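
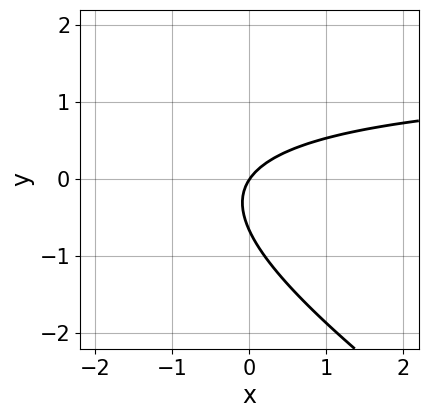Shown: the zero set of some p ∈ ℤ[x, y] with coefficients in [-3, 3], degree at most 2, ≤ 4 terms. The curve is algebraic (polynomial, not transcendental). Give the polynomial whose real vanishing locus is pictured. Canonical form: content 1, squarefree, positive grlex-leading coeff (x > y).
(a) deg p = 2. A generic line meets the curve in up to 2 points.
(b) Checking where it meets the axes: it meets the y-axis at y = 0 (among the integer gridlines); one x-axis crossing is at x = 0.
(c) Assembling these constraints gives the stated polynomial.

2*x*y + 3*y^2 - 3*x + 2*y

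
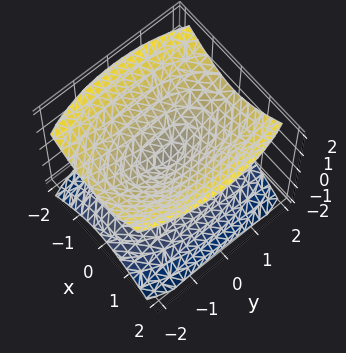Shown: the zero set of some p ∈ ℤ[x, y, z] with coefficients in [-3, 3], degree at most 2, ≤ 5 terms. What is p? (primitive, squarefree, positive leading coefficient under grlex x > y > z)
3*x^2 + y^2 - 3*z^2

There are 2 components. They look like related sheets of one shape, so recover p as a whole.
The degree is 2 — a double cone through the origin; a quadric.
Symmetries: the x ↦ −x reflection is a symmetry, so x appears only in even powers; it's symmetric under y → −y, forcing even powers of y; it's symmetric under z → −z, forcing even powers of z.
From the visible intercepts: it crosses the z-axis at the gridline z = 0; it crosses the y-axis at the gridline y = 0.
Fitting integer coefficients to these (and the overall shape) gives p.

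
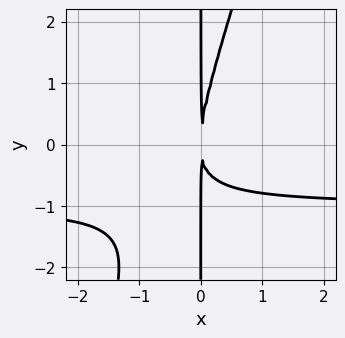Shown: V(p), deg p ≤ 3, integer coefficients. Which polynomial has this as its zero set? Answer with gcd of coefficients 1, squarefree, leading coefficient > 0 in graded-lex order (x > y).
3*x^2*y - x*y^2 + 3*x^2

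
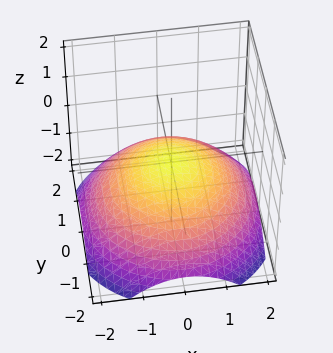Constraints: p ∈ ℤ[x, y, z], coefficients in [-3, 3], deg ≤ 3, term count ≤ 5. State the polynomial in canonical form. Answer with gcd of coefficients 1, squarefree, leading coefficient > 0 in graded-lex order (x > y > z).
(a) The degree is 2 — a paraboloid; a quadric.
(b) By symmetry, the surface is invariant under rotation about z: p = q(x² + y², z).
(c) Against the integer gridlines: one y-axis crossing is at y = 0; one z-axis crossing is at z = 0; a circular section at z = -1 has radius between 1 and 2; it crosses the x-axis at the gridline x = 0.
(d) The integer polynomial consistent with all of this is the stated p.

x^2 + y^2 + 3*z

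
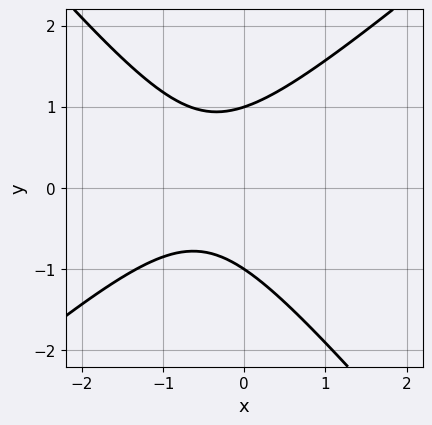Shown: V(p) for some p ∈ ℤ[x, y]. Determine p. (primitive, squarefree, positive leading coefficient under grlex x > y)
3*x^2 - x*y - 3*y^2 + 3*x + 3

Degree: no degree-1 curve has this shape, so deg p = 2.
Observable constraints: the y-axis gridline crossings are at y ∈ {-1, 1}; it misses every integer gridline on the x-axis.
These observations pin down the coefficients.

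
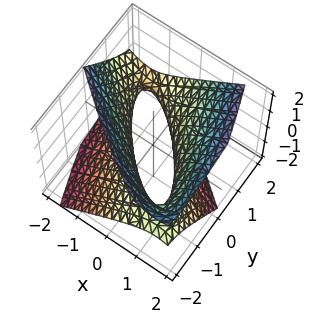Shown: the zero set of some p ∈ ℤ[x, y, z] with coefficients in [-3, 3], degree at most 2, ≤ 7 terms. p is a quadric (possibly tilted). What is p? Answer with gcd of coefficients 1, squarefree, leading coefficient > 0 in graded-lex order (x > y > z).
2*x^2 + 3*x*y + y^2 - 2*y*z - 2*z^2 - 1

(a) Degree: no degree-1 surface has this shape, so deg p = 2.
(b) Observable constraints: among the integer gridlines, it crosses the y-axis at y ∈ {-1, 1}; the surface avoids every integer z-axis point in the box.
(c) Fitting integer coefficients to these (and the overall shape) gives p.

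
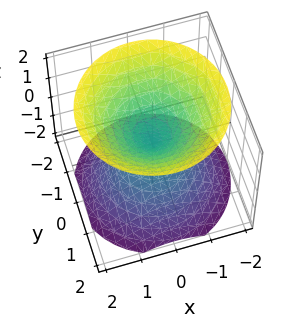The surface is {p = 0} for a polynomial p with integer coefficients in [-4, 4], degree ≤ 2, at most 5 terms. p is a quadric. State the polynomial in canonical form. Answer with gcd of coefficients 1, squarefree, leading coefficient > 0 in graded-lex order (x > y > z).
(a) I count 2 distinct pieces. They look like related sheets of one shape, so recover p as a whole.
(b) The degree is 2 — a double cone through the origin; a quadric.
(c) Symmetry: the surface is invariant under rotation about z: p = q(x² + y², z); it's symmetric under z → −z, forcing even powers of z.
(d) Reading off the gridlines: a circular section at z = -1 has radius exactly 1; it crosses the x-axis at the gridline x = 0; one y-axis crossing is at y = 0; it meets the z-axis at z = 0 (among the integer gridlines).
(e) Putting this together gives p.

x^2 + y^2 - z^2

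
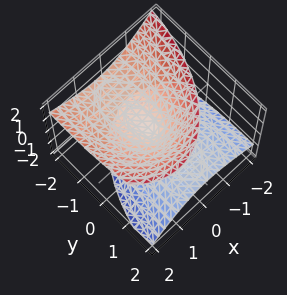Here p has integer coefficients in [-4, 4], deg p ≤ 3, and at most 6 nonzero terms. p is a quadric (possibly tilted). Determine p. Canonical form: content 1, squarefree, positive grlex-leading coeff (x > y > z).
3*x^2 - 2*x*z + y^2 + 3*y*z - 3*z^2

First, the picture has 2 separate pieces. They look like related sheets of one shape, so recover p as a whole.
Then, deg p = 2. No degree-1 surface has this shape.
Next, from the visible intercepts: it meets the x-axis at x = 0 (among the integer gridlines); one y-axis crossing is at y = 0; it crosses the z-axis at the gridline z = 0.
Finally, matching integer coefficients to the picture gives p.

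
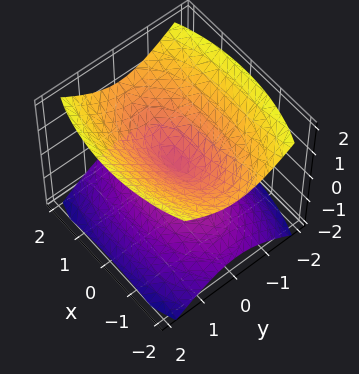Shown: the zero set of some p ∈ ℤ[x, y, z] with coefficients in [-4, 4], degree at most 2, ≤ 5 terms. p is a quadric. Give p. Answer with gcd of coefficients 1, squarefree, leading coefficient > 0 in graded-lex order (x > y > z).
First, the picture has 2 separate pieces. They look like related sheets of one shape, so recover p as a whole.
Next, deg p = 2. A double cone through the origin; a quadric.
Next, symmetries: it's symmetric under z → −z, forcing even powers of z; it's symmetric under x → −x, forcing even powers of x; it's symmetric under y → −y, forcing even powers of y.
Then, reading off the gridlines: it crosses the z-axis at the gridline z = 0; one x-axis crossing is at x = 0; it crosses the y-axis at the gridline y = 0.
Finally, matching integer coefficients to the picture gives p.

x^2 + 3*y^2 - 3*z^2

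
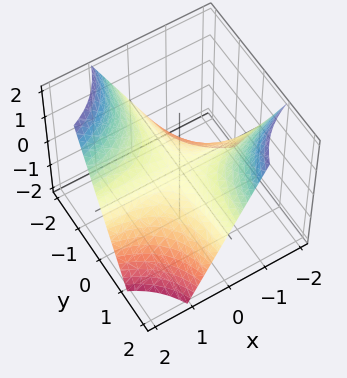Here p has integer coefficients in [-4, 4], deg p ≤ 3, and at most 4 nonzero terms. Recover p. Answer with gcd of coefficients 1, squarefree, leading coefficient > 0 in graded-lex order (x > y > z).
x*y + z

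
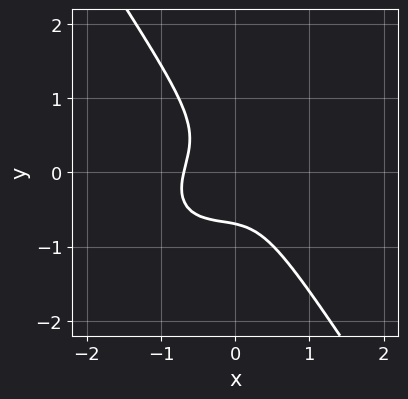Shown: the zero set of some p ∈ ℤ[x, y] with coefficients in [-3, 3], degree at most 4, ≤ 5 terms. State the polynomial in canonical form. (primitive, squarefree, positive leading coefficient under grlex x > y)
(a) The degree is 3 — a generic line meets the curve in up to 3 points.
(b) The integer polynomial consistent with all of this is the stated p.

3*x^3 - 2*x^2*y + 2*x*y^2 + 3*y^3 + 1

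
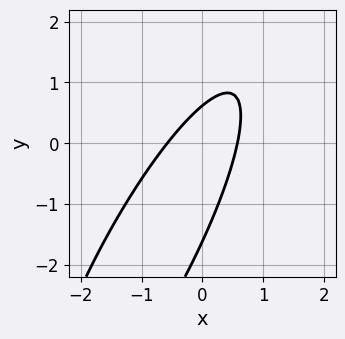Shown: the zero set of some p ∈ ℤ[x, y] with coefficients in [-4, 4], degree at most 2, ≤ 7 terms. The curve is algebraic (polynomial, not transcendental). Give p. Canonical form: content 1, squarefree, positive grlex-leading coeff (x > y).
deg p = 2.
Putting this together gives p.

3*x^2 - 3*x*y + y^2 + y - 1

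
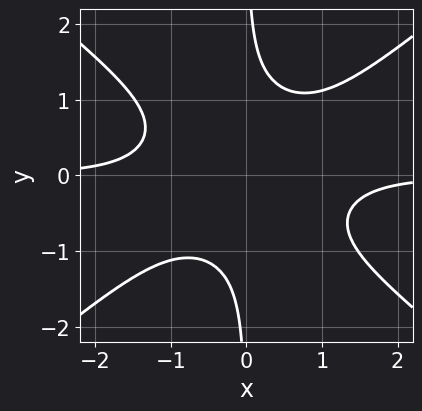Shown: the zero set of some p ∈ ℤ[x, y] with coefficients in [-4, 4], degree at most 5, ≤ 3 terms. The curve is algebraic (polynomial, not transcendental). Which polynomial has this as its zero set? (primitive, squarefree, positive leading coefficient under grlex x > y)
(a) The degree is 4 — the shape is more complex than any degree-3 curve.
(b) Checking where it meets the axes: the curve avoids every integer x-axis point in the box; it misses every integer gridline on the y-axis.
(c) Fitting integer coefficients to these (and the overall shape) gives p.

2*x^3*y - 3*x*y^3 + 2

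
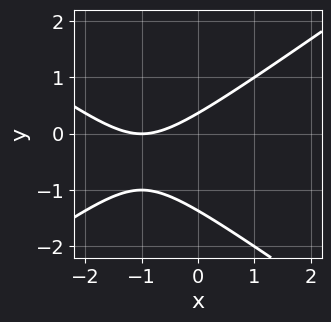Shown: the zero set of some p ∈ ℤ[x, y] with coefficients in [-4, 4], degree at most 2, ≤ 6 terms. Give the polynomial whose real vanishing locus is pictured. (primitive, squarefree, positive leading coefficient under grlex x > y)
x^2 - 2*y^2 + 2*x - 2*y + 1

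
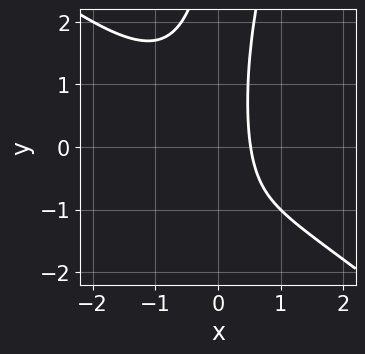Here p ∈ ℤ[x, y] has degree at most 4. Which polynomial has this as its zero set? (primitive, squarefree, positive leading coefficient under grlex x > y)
3*x^3 + 3*x^2*y - x*y^2 + 3*x - 2

deg p = 3. The shape is more complex than any degree-2 curve.
Observable constraints: the curve avoids every integer y-axis point in the box.
These observations pin down the coefficients.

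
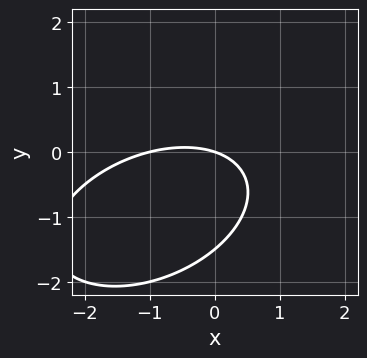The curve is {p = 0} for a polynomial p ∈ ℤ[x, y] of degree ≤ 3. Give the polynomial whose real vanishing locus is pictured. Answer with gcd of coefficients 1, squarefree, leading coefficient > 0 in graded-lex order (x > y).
x^2 - x*y + 2*y^2 + x + 3*y

Degree: a generic line meets the curve in up to 2 points, so deg p = 2.
Against the integer gridlines: it meets the y-axis at y = 0 (among the integer gridlines); the x-axis gridline crossings are at x ∈ {-1, 0}.
Together with the visible shape, these determine p as stated.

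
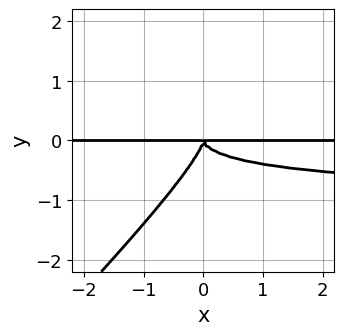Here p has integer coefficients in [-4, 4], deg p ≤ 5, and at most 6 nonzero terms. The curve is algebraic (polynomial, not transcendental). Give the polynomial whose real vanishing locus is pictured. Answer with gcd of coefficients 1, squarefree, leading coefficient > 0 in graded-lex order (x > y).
(a) Degree: no degree-3 curve has this shape, so deg p = 4.
(b) Reading off the gridlines: every point of the x-axis in the box is on the curve.
(c) The integer polynomial consistent with all of this is the stated p.

x^2*y^2 - 3*x*y^3 + 2*y^4 + x^2*y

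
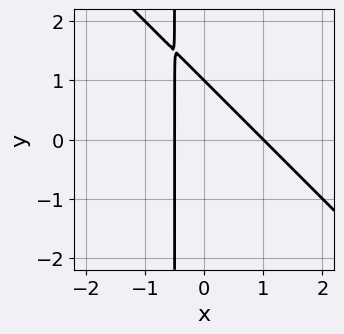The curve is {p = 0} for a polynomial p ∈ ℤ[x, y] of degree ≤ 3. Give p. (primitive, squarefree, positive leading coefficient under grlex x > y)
2*x^2 + 2*x*y - x + y - 1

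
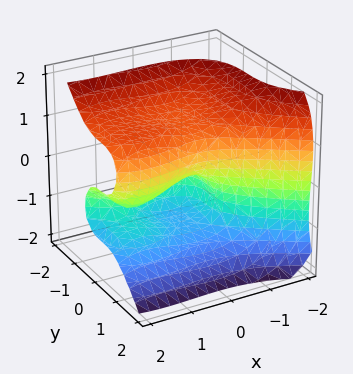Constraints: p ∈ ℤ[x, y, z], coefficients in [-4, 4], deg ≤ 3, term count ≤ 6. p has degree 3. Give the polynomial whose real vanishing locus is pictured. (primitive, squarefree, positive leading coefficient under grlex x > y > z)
(a) Degree: no degree-2 surface has this shape, so deg p = 3.
(b) Against the integer gridlines: it crosses the y-axis at the gridline y = 0; among the integer gridlines, it crosses the x-axis at x ∈ {0, 2}; it meets the z-axis at z = 0 (among the integer gridlines).
(c) Assembling these constraints gives the stated polynomial.

x^3 + 3*y^3 + 2*z^3 - 2*x^2 - 3*z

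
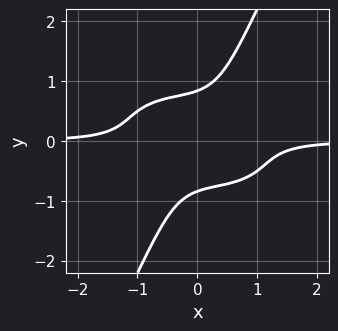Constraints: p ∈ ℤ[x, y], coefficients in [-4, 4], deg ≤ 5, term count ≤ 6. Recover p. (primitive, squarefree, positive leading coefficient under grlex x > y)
Degree: no degree-3 curve has this shape, so deg p = 4.
Against the integer gridlines: it misses every integer gridline on the x-axis.
Putting this together gives p.

2*x^3*y + 2*x^2*y^2 + 3*x*y^3 - 2*y^4 + 1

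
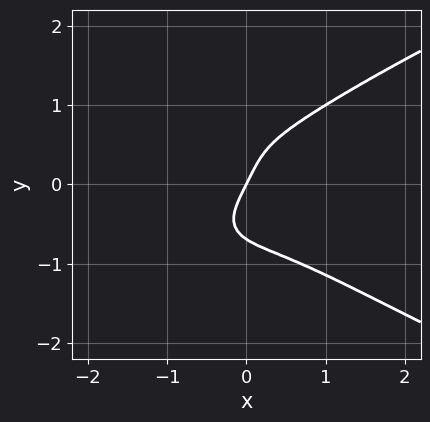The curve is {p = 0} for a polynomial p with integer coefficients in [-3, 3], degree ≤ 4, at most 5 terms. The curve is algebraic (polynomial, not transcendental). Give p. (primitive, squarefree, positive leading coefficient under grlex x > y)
3*y^4 - 2*x^3 - 2*x + y

The degree is 4 — a generic line meets the curve in up to 4 points.
Against the integer gridlines: it crosses the x-axis at the gridline x = 0; it meets the y-axis at y = 0 (among the integer gridlines).
The integer polynomial consistent with all of this is the stated p.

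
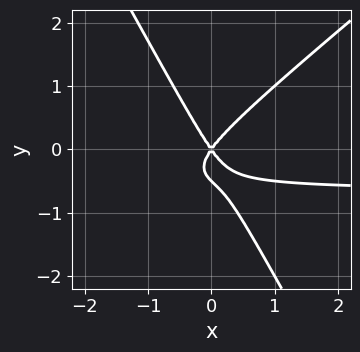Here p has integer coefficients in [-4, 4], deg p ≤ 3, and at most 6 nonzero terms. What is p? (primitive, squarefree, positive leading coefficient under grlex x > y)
3*x^2*y - 2*x*y^2 - 2*y^3 + 2*x^2 - y^2

First, deg p = 3. A generic line meets the curve in up to 3 points.
Then, observable constraints: one x-axis crossing is at x = 0; one y-axis crossing is at y = 0.
Finally, the integer polynomial consistent with all of this is the stated p.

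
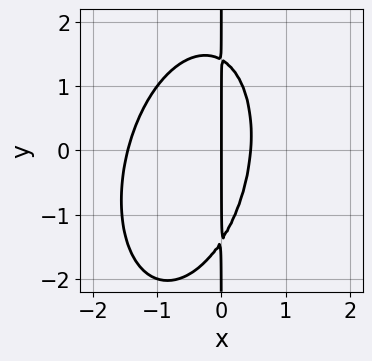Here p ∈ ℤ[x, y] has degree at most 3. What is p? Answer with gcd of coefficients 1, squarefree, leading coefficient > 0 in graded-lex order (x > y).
1. The degree is 3 — the shape is more complex than any degree-2 curve.
2. Checking where it meets the axes: it crosses the x-axis at the gridline x = 0; the visible y-axis segment lies entirely on the curve.
3. Together with the visible shape, these determine p as stated.

3*x^3 - x^2*y + x*y^2 + 3*x^2 - 2*x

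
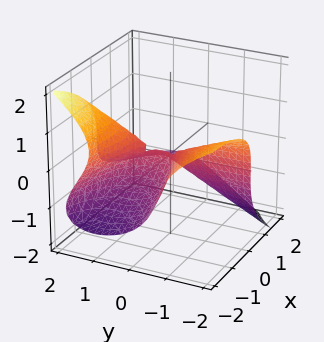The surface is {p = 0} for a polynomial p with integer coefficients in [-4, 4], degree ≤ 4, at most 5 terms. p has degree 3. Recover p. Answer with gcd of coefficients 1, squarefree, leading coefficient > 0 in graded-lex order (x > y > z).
First, the degree is 3 — a generic line meets the surface in up to 3 points.
Next, from the axis intercepts and sections: every point of the y-axis in the box is on the surface; one x-axis crossing is at x = 0; it crosses the z-axis at the gridline z = 0.
Finally, solving for integer coefficients yields p as stated.

2*x*y^2 + 2*x*y*z + 3*z^3 + x^2 - x*y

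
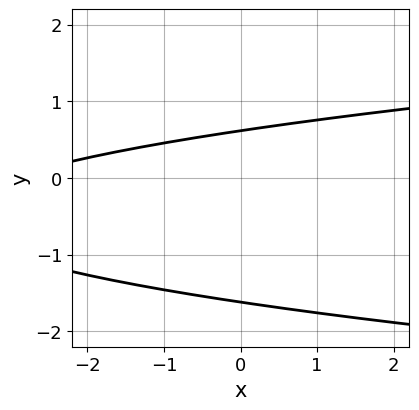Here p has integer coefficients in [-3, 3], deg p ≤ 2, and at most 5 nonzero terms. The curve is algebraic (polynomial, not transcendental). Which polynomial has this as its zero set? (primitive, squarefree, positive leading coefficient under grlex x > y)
3*y^2 - x + 3*y - 3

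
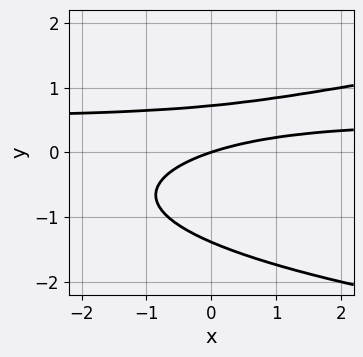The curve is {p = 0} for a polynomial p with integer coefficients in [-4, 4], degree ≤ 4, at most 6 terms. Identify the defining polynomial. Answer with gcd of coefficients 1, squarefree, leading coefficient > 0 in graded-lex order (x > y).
The degree is 3 — no degree-2 curve has this shape.
From the visible intercepts: it crosses the x-axis at the gridline x = 0; it meets the y-axis at y = 0 (among the integer gridlines).
Solving for integer coefficients yields p as stated.

3*y^3 - 2*x*y + 2*y^2 + x - 3*y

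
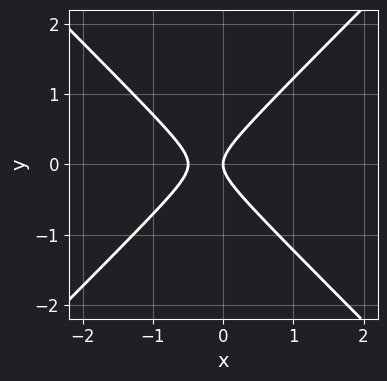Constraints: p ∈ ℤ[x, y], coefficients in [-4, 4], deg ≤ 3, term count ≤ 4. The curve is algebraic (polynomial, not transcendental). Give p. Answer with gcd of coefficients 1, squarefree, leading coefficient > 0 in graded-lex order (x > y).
2*x^2 - 2*y^2 + x

1. Degree: a generic line meets the curve in up to 2 points, so deg p = 2.
2. Symmetries: the y ↦ −y reflection is a symmetry, so y appears only in even powers.
3. Against the integer gridlines: it crosses the x-axis at the gridline x = 0; one y-axis crossing is at y = 0.
4. Putting this together gives p.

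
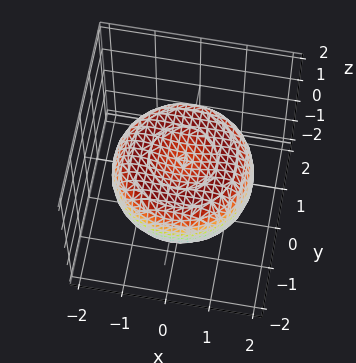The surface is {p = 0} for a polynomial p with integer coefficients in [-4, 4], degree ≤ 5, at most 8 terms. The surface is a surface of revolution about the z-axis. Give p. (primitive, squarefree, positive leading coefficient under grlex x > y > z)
x^4 + 2*x^2*y^2 + y^4 - 2*x^2 - 2*y^2 + 3*z^2 - 1

1. deg p = 4. A generic line meets the surface in up to 4 points.
2. Symmetry: the surface is invariant under rotation about z: p = q(x² + y², z).
3. Against the integer gridlines: a circular section at z = 0 has radius between 1 and 2.
4. The integer polynomial consistent with all of this is the stated p.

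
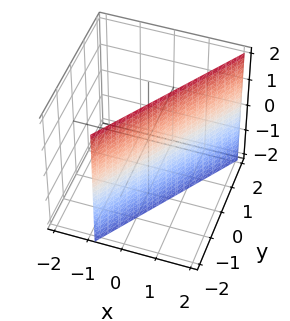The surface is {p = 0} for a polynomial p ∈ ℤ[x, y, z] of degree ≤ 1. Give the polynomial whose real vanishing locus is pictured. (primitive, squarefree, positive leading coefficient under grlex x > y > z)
3*x - 2*y - 2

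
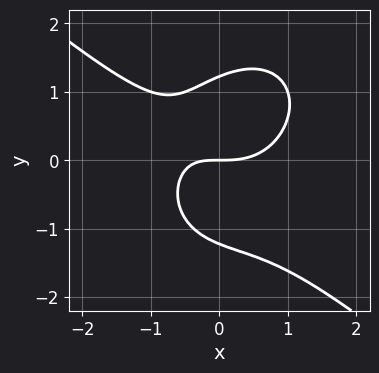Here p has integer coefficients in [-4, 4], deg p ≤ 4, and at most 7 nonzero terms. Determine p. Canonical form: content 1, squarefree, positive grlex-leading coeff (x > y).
The degree is 3 — a generic line meets the curve in up to 3 points.
From the axis intercepts and sections: one x-axis crossing is at x = 0; it crosses the y-axis at the gridline y = 0.
Assembling these constraints gives the stated polynomial.

2*x^3 + x^2*y + 2*y^3 - 2*x*y - 3*y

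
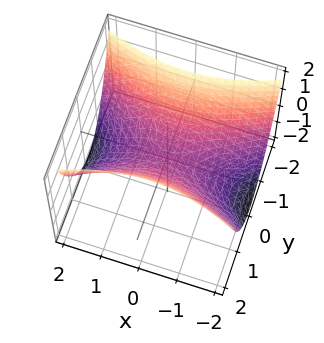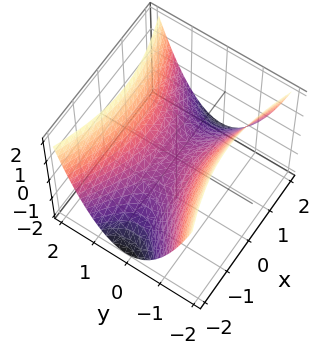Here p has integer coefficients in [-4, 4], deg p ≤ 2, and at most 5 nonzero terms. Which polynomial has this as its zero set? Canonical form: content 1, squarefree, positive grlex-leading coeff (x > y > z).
1. The degree is 2 — a saddle surface; a quadric.
2. Symmetries: it's symmetric under y → −y, forcing even powers of y; it's symmetric under x → −x, forcing even powers of x.
3. Observable constraints: it crosses the y-axis at the gridline y = 0; one x-axis crossing is at x = 0.
4. Assembling these constraints gives the stated polynomial.

x^2 - 3*y^2 + 3*z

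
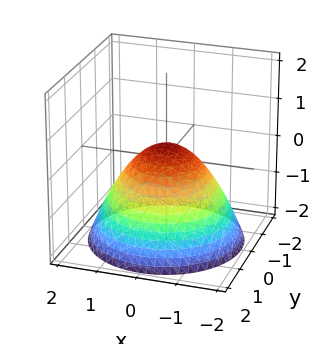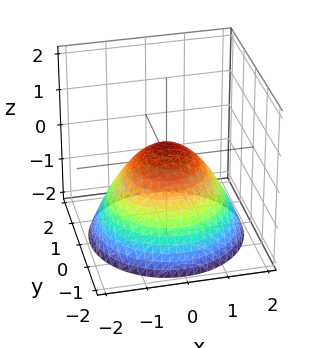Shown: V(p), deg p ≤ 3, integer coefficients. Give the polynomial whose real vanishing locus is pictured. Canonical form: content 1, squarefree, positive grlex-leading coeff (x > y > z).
2*x^2 + 2*y^2 + 3*z - 1

(a) The degree is 2 — a generic line meets the surface in up to 2 points.
(b) Symmetries: the surface is invariant under rotation about z: p = q(x² + y², z).
(c) Reading off the gridlines: a circular section at z = -1 has radius between 1 and 2.
(d) Putting this together gives p.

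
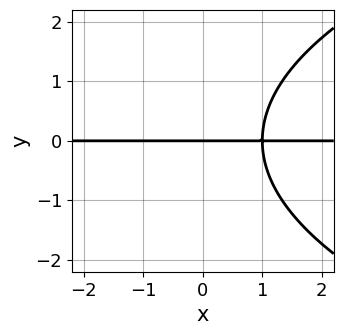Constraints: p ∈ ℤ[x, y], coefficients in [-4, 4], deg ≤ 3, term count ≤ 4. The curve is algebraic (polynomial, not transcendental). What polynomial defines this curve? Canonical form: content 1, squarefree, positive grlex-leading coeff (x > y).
y^3 - 3*x*y + 3*y

(a) Degree: a generic line meets the curve in up to 3 points, so deg p = 3.
(b) Against the integer gridlines: every point of the x-axis in the box is on the curve; it meets the y-axis at y = 0 (among the integer gridlines).
(c) Fitting integer coefficients to these (and the overall shape) gives p.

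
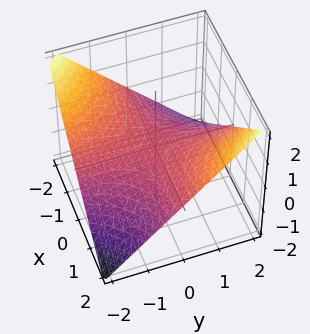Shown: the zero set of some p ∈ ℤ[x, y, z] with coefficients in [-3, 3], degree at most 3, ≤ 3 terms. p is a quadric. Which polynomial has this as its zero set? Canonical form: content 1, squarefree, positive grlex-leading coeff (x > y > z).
Degree: a hyperbolic paraboloid; a quadric, so deg p = 2.
Observable constraints: the visible y-axis segment lies entirely on the surface; it meets the z-axis at z = 0 (among the integer gridlines).
Together with the visible shape, these determine p as stated. Check: (-1, 0, 0) on the x-axis lies on the surface, and p(-1, 0, 0) = 0. ✓

x*y - 2*z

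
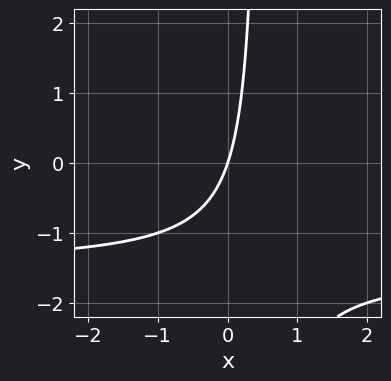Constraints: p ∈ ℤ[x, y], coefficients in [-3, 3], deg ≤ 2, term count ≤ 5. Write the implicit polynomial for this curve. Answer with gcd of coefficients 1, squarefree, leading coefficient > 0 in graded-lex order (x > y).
2*x*y + 3*x - y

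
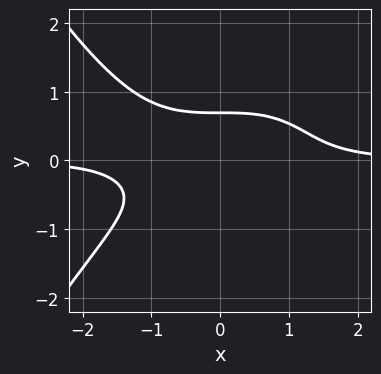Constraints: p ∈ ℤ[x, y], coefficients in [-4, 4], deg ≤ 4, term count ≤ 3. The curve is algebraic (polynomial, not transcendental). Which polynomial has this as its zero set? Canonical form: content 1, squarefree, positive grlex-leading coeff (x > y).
x^3*y + 3*y^3 - 1

deg p = 4.
Reading off the gridlines: no x-intercept at any integer in the box.
Assembling these constraints gives the stated polynomial.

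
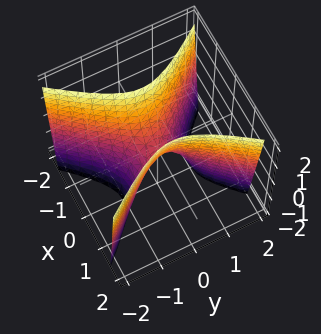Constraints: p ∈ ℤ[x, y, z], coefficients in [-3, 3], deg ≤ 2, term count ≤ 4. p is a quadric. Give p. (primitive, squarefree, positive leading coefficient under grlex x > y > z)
1. deg p = 2.
2. Symmetries: mirror symmetry y ↦ −y ⇒ only even powers of y; it's symmetric under x → −x, forcing even powers of x.
3. Reading off the gridlines: it crosses the z-axis at the gridline z = 0; one y-axis crossing is at y = 0; it meets the x-axis at x = 0 (among the integer gridlines).
4. Solving for integer coefficients yields p as stated.

3*x^2 - 2*y^2 - z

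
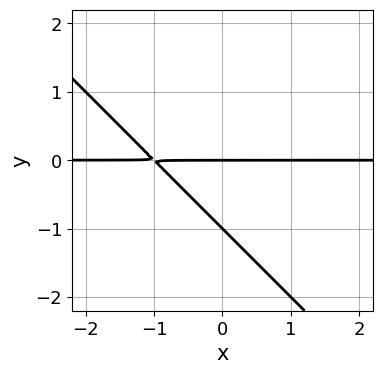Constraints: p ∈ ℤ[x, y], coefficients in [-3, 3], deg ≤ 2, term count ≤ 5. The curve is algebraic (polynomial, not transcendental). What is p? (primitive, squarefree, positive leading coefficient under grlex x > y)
1. Degree: no degree-1 curve has this shape, so deg p = 2.
2. Reading off the gridlines: the visible x-axis segment lies entirely on the curve; among the integer gridlines, it crosses the y-axis at y ∈ {-1, 0}.
3. Matching integer coefficients to the picture gives p.

x*y + y^2 + y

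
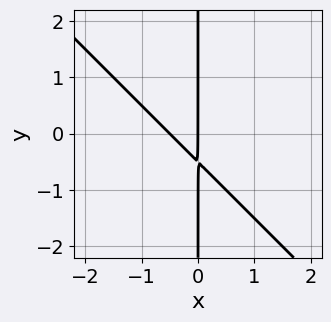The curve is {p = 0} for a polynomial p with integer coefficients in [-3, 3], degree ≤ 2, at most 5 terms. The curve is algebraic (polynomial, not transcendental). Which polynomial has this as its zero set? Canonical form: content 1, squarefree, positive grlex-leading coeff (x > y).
Degree: no degree-1 curve has this shape, so deg p = 2.
Observable constraints: the visible y-axis segment lies entirely on the curve; one x-axis crossing is at x = 0.
Fitting integer coefficients to these (and the overall shape) gives p.

2*x^2 + 2*x*y + x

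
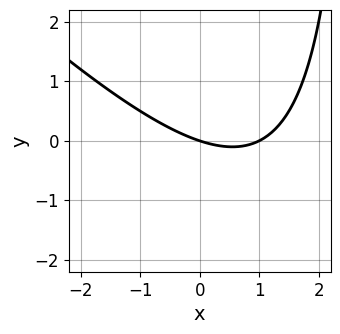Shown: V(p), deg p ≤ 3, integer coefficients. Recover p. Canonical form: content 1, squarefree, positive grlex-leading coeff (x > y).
x^2 + x*y - x - 3*y

(a) Degree: the shape is more complex than any degree-1 curve, so deg p = 2.
(b) From the axis intercepts and sections: among the integer gridlines, it crosses the x-axis at x ∈ {0, 1}; it meets the y-axis at y = 0 (among the integer gridlines).
(c) Putting this together gives p.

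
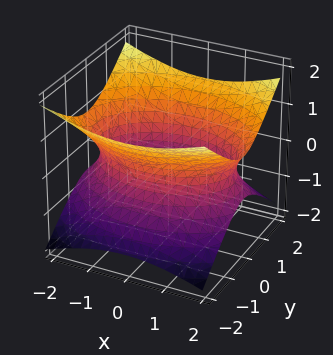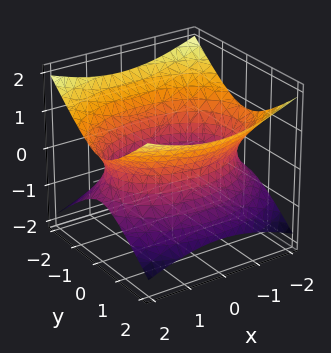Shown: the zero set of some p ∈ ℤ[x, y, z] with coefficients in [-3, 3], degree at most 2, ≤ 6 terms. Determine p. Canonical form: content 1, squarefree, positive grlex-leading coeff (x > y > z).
x^2 + 2*y^2 - 3*z^2 - 3

First, deg p = 2.
Then, symmetries: it's symmetric under x → −x, forcing even powers of x; mirror symmetry y ↦ −y ⇒ only even powers of y; it's symmetric under z → −z, forcing even powers of z.
Then, reading off the gridlines: the surface avoids every integer z-axis point in the box.
Finally, putting this together gives p.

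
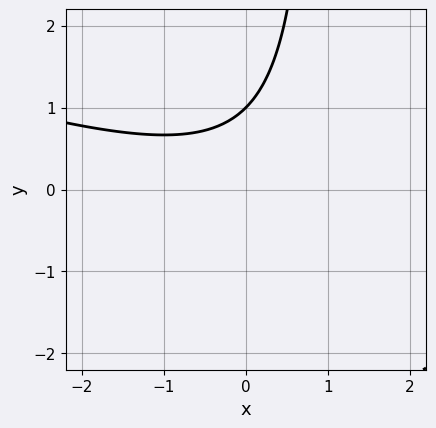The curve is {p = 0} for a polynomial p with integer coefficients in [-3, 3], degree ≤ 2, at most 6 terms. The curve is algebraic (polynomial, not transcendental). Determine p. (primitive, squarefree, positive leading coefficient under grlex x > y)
x^2 + 3*x*y - 3*y + 3

1. Degree: no degree-1 curve has this shape, so deg p = 2.
2. From the axis intercepts and sections: it meets the y-axis at y = 1 (among the integer gridlines); it misses every integer gridline on the x-axis.
3. Solving for integer coefficients yields p as stated.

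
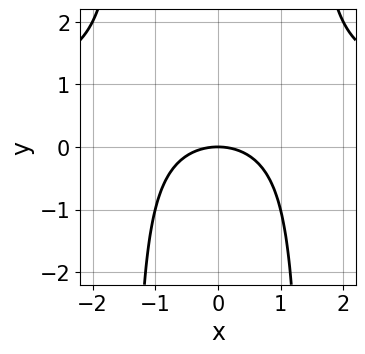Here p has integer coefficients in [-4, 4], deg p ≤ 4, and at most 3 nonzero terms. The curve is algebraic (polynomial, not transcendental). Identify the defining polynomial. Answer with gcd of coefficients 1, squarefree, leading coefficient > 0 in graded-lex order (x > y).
x^2*y - x^2 - 2*y

deg p = 3. The shape is more complex than any degree-2 curve.
Symmetries: the x ↦ −x reflection is a symmetry, so x appears only in even powers.
Against the integer gridlines: it crosses the y-axis at the gridline y = 0; it crosses the x-axis at the gridline x = 0.
The integer polynomial consistent with all of this is the stated p.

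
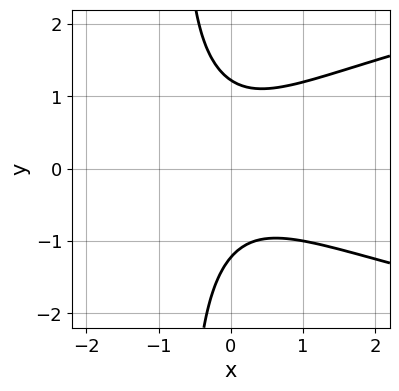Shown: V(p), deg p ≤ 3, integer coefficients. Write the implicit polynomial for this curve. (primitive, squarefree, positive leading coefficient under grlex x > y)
3*x*y^2 - 3*x^2 - x*y + 2*y^2 - 3

deg p = 3. No degree-2 curve has this shape.
Against the integer gridlines: no x-intercept at any integer in the box.
Matching integer coefficients to the picture gives p.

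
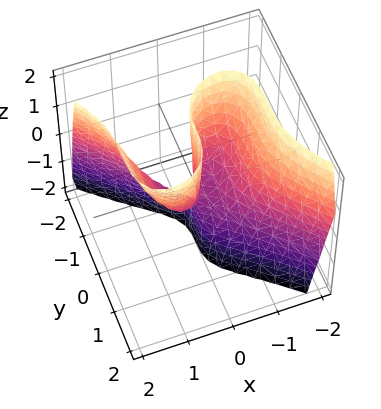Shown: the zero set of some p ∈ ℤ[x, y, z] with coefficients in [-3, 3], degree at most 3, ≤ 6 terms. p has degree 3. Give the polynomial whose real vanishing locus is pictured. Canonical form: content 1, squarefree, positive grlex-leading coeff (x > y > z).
(a) Degree: the shape is more complex than any degree-2 surface, so deg p = 3.
(b) Checking where it meets the axes: it meets the y-axis at y = 0 (among the integer gridlines); the visible z-axis segment lies entirely on the surface; it crosses the x-axis at the gridline x = 0.
(c) Solving for integer coefficients yields p as stated.

2*x^3 + 2*y^3 - 2*x*z - x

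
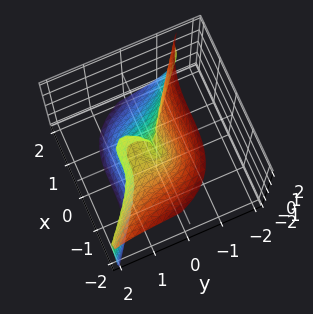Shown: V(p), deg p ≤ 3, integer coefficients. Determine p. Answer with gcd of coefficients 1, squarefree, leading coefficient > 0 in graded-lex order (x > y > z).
1. Degree: a generic line meets the surface in up to 3 points, so deg p = 3.
2. Checking where it meets the axes: the y-axis gridline crossings are at y ∈ {0, 1}; it crosses the x-axis at the gridline x = 0; it crosses the z-axis at the gridline z = 0.
3. Together with the visible shape, these determine p as stated.

2*x^3 + 3*y^3 + 3*y*z^2 + 2*z^3 - 3*y^2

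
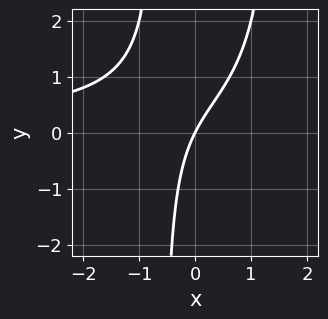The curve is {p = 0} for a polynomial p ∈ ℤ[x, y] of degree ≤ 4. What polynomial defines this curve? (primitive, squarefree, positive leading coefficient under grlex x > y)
x^2*y - x*y + 2*x - y

Degree: a generic line meets the curve in up to 3 points, so deg p = 3.
From the visible intercepts: one x-axis crossing is at x = 0; it crosses the y-axis at the gridline y = 0.
Together with the visible shape, these determine p as stated.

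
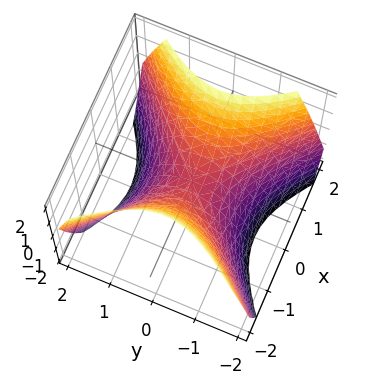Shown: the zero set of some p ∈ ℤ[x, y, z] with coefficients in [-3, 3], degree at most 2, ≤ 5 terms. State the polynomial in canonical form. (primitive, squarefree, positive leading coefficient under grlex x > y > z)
Degree: a hyperbolic paraboloid; a quadric, so deg p = 2.
Symmetries: the y ↦ −y reflection is a symmetry, so y appears only in even powers; mirror symmetry x ↦ −x ⇒ only even powers of x.
Reading off the gridlines: one y-axis crossing is at y = 0; it meets the x-axis at x = 0 (among the integer gridlines); it crosses the z-axis at the gridline z = 0.
Solving for integer coefficients yields p as stated.

x^2 - y^2 - z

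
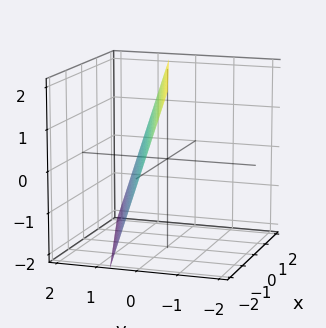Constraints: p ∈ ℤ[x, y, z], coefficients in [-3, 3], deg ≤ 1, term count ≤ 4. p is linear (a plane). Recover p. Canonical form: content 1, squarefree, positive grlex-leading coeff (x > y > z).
The degree is 1 — the surface is flat (a plane).
Against the integer gridlines: it meets the x-axis at x = -2 (among the integer gridlines); it meets the z-axis at z = 2 (among the integer gridlines).
Assembling these constraints gives the stated polynomial.

x - 3*y - z + 2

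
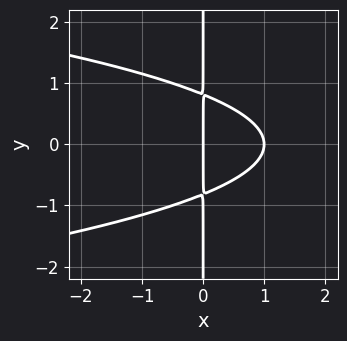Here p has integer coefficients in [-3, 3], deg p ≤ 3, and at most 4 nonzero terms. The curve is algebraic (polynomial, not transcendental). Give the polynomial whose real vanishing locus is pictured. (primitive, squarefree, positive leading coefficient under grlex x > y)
First, the degree is 3 — a generic line meets the curve in up to 3 points.
Then, symmetries: it's symmetric under y → −y, forcing even powers of y.
Then, from the axis intercepts and sections: every point of the y-axis in the box is on the curve; among the integer gridlines, it crosses the x-axis at x ∈ {0, 1}.
Finally, putting this together gives p.

3*x*y^2 + 2*x^2 - 2*x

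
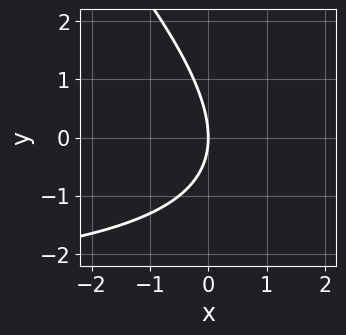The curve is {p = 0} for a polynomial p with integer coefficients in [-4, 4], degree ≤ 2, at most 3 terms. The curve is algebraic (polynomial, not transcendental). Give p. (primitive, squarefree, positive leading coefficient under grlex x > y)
Degree: a generic line meets the curve in up to 2 points, so deg p = 2.
Observable constraints: it meets the y-axis at y = 0 (among the integer gridlines); it crosses the x-axis at the gridline x = 0.
Putting this together gives p.

x*y + y^2 + 3*x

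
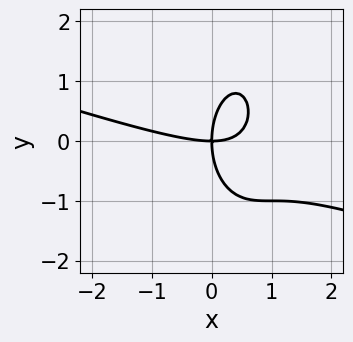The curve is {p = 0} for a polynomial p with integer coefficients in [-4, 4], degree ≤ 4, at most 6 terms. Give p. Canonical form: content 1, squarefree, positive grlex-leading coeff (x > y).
1. Degree: no degree-2 curve has this shape, so deg p = 3.
2. Reading off the gridlines: one y-axis crossing is at y = 0; one x-axis crossing is at x = 0.
3. Matching integer coefficients to the picture gives p.

x^3 + 3*x^2*y + y^3 - 3*x*y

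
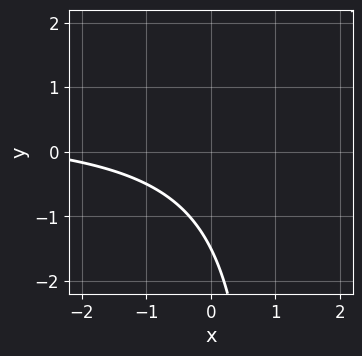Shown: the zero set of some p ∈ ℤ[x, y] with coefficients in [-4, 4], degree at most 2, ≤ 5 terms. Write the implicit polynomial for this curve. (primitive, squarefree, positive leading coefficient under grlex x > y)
2*x*y - x - 2*y - 3

First, degree: no degree-1 curve has this shape, so deg p = 2.
Then, from the axis intercepts and sections: it misses every integer gridline on the x-axis.
Finally, assembling these constraints gives the stated polynomial.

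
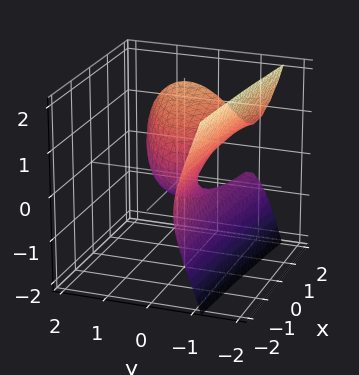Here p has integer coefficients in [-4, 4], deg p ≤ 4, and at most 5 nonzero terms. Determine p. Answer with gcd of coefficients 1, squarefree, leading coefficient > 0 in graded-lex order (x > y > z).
3*y^3 + y*z^2 - 3*x*y + 3*z^2 - 2*x

deg p = 3.
Observable constraints: it meets the z-axis at z = 0 (among the integer gridlines); it crosses the y-axis at the gridline y = 0; it meets the x-axis at x = 0 (among the integer gridlines).
Putting this together gives p.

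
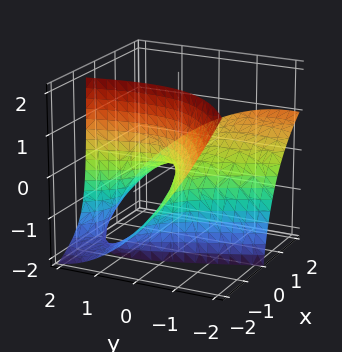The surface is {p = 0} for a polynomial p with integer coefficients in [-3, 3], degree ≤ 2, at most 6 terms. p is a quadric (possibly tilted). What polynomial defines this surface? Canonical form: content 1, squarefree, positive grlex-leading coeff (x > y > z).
x^2 - 2*x*y - 3*x*z - y^2 - 2*z

(a) deg p = 2. A generic line meets the surface in up to 2 points.
(b) Reading off the gridlines: one x-axis crossing is at x = 0; it meets the z-axis at z = 0 (among the integer gridlines).
(c) Solving for integer coefficients yields p as stated.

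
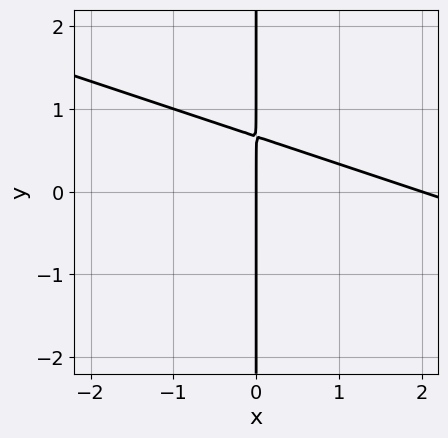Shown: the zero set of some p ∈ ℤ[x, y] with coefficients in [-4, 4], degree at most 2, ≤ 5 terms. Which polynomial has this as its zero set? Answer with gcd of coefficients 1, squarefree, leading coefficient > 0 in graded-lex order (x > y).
x^2 + 3*x*y - 2*x

First, degree: the shape is more complex than any degree-1 curve, so deg p = 2.
Then, against the integer gridlines: every point of the y-axis in the box is on the curve; the x-axis gridline crossings are at x ∈ {0, 2}.
Finally, fitting integer coefficients to these (and the overall shape) gives p.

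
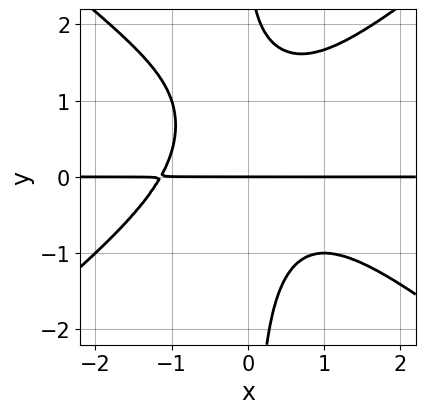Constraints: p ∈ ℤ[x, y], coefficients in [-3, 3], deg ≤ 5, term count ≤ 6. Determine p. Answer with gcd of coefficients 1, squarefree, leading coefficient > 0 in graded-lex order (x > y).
2*x^3*y - 3*x*y^3 + 3*x*y^2 - y^2 + 3*y

First, degree: no degree-3 curve has this shape, so deg p = 4.
Then, against the integer gridlines: every point of the x-axis in the box is on the curve; it crosses the y-axis at the gridline y = 0.
Finally, together with the visible shape, these determine p as stated.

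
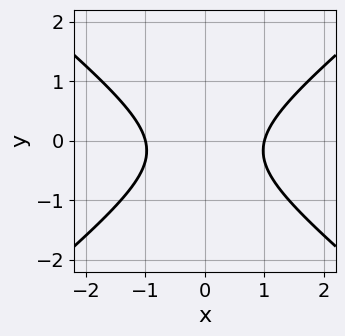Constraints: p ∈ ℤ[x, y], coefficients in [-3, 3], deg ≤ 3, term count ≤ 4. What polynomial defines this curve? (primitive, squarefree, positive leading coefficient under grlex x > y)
First, the degree is 2 — the shape is more complex than any degree-1 curve.
Next, symmetries: the x ↦ −x reflection is a symmetry, so x appears only in even powers.
Then, from the visible intercepts: among the integer gridlines, it crosses the x-axis at x ∈ {-1, 1}; no y-intercept at any integer in the box.
Finally, fitting integer coefficients to these (and the overall shape) gives p.

2*x^2 - 3*y^2 - y - 2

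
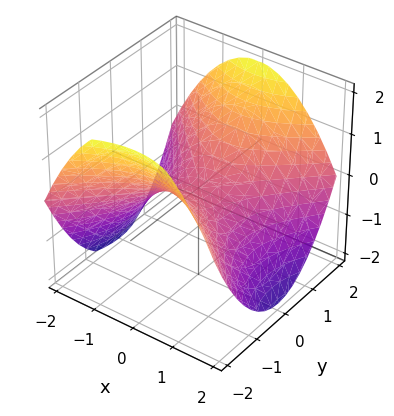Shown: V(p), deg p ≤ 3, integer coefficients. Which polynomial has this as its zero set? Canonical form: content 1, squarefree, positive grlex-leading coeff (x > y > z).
x^2 - y^2 + 2*z

(a) The degree is 2 — a hyperbolic paraboloid; a quadric.
(b) Symmetries: mirror symmetry y ↦ −y ⇒ only even powers of y; the x ↦ −x reflection is a symmetry, so x appears only in even powers.
(c) From the visible intercepts: it crosses the x-axis at the gridline x = 0; it meets the y-axis at y = 0 (among the integer gridlines); it crosses the z-axis at the gridline z = 0.
(d) The integer polynomial consistent with all of this is the stated p.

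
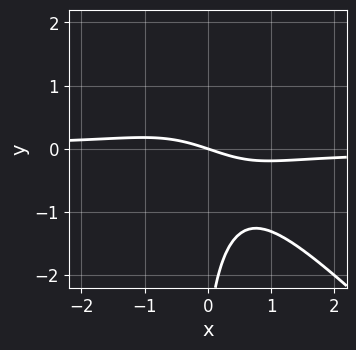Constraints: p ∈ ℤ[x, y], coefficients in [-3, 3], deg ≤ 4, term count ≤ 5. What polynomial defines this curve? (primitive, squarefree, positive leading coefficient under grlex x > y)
3*x^2*y + 3*x*y^2 + y^2 + x + 3*y

1. Degree: a generic line meets the curve in up to 3 points, so deg p = 3.
2. Reading off the gridlines: it crosses the y-axis at the gridline y = 0; it crosses the x-axis at the gridline x = 0.
3. Matching integer coefficients to the picture gives p.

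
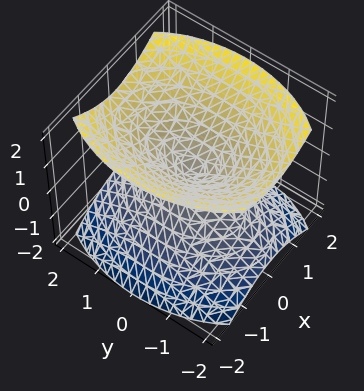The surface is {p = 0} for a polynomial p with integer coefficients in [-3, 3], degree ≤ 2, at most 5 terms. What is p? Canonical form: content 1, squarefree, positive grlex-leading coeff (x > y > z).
2*x^2 + y^2 - 2*z^2

(a) I count 2 distinct pieces. They look like related sheets of one shape, so recover p as a whole.
(b) Degree: a double cone through the origin; a quadric, so deg p = 2.
(c) Symmetries: the y ↦ −y reflection is a symmetry, so y appears only in even powers; mirror symmetry x ↦ −x ⇒ only even powers of x; mirror symmetry z ↦ −z ⇒ only even powers of z.
(d) From the axis intercepts and sections: it meets the z-axis at z = 0 (among the integer gridlines); it meets the x-axis at x = 0 (among the integer gridlines); it meets the y-axis at y = 0 (among the integer gridlines).
(e) Putting this together gives p.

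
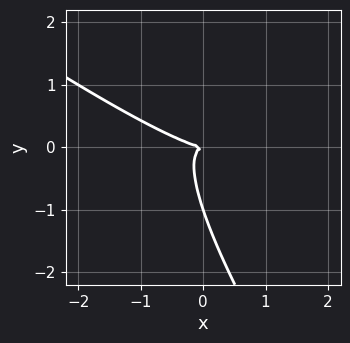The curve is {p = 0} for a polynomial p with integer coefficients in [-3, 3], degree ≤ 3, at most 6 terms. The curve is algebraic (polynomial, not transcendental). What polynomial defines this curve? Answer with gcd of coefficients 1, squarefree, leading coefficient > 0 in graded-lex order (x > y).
x^3 + 3*x^2*y + 3*x*y^2 + y^3 + y^2

Degree: the shape is more complex than any degree-2 curve, so deg p = 3.
Reading off the gridlines: among the integer gridlines, it crosses the y-axis at y ∈ {-1, 0}; it meets the x-axis at x = 0 (among the integer gridlines).
Fitting integer coefficients to these (and the overall shape) gives p.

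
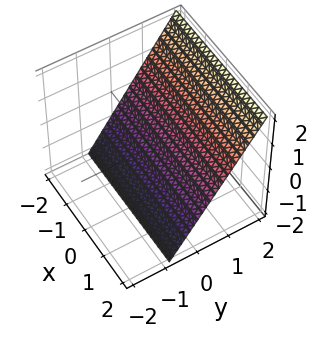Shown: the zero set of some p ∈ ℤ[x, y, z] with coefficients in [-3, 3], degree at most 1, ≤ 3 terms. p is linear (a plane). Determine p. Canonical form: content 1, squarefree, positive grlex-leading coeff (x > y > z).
1. deg p = 1. Every cross-section is a straight line — this is a plane.
2. Against the integer gridlines: it crosses the z-axis at the gridline z = -1; no x-intercept at any integer in the box.
3. Fitting integer coefficients to these (and the overall shape) gives p.

3*y - 2*z - 2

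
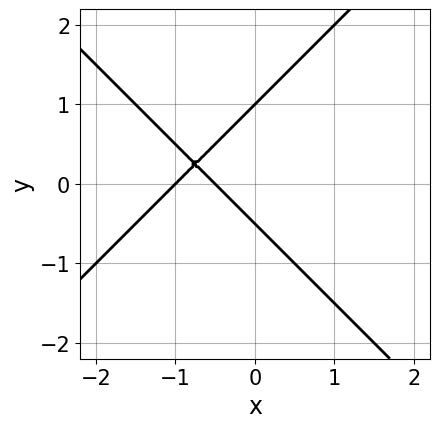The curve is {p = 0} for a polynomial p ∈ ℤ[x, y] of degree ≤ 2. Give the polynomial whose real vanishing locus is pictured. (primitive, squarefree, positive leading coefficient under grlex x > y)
2*x^2 - 2*y^2 + 3*x + y + 1

1. The degree is 2 — a generic line meets the curve in up to 2 points.
2. From the axis intercepts and sections: one y-axis crossing is at y = 1; one x-axis crossing is at x = -1.
3. Matching integer coefficients to the picture gives p.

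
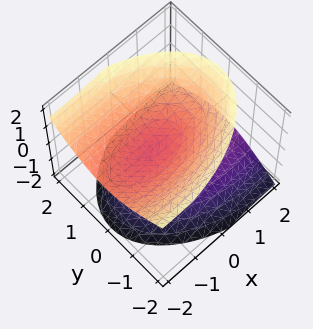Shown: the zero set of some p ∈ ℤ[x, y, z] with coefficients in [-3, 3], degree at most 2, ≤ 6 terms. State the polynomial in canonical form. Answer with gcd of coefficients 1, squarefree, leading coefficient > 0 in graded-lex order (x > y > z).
x^2 + 2*x*z + 3*y^2 - 3*z^2 + 1

First, the picture has 2 separate pieces. They look like related sheets of one shape, so recover p as a whole.
Next, deg p = 2. A generic line meets the surface in up to 2 points.
Then, from the visible intercepts: the surface avoids every integer y-axis point in the box; it misses every integer gridline on the x-axis.
Finally, together with the visible shape, these determine p as stated.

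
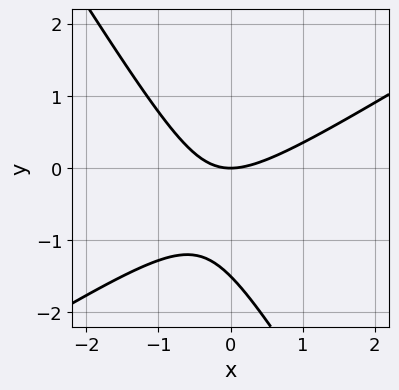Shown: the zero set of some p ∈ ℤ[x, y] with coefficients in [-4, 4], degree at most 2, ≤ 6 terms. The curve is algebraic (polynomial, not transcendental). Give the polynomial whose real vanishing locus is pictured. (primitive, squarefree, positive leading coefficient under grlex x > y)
2*x^2 - 2*x*y - 2*y^2 - 3*y

First, deg p = 2.
Then, reading off the gridlines: it crosses the x-axis at the gridline x = 0; it meets the y-axis at y = 0 (among the integer gridlines).
Finally, the integer polynomial consistent with all of this is the stated p.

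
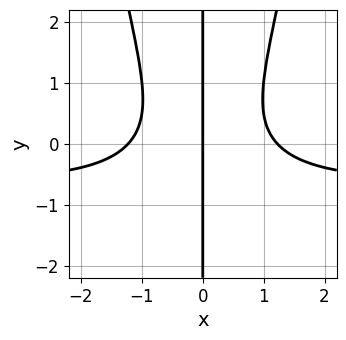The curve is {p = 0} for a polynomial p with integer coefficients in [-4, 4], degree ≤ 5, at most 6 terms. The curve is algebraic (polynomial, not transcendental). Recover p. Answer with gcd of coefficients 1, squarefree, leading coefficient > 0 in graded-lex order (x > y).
1. deg p = 4. A generic line meets the curve in up to 4 points.
2. Reading off the gridlines: it crosses the x-axis at the gridline x = 0; every point of the y-axis in the box is on the curve.
3. Matching integer coefficients to the picture gives p.

3*x^3*y + 2*x^3 - 2*x*y^2 - 3*x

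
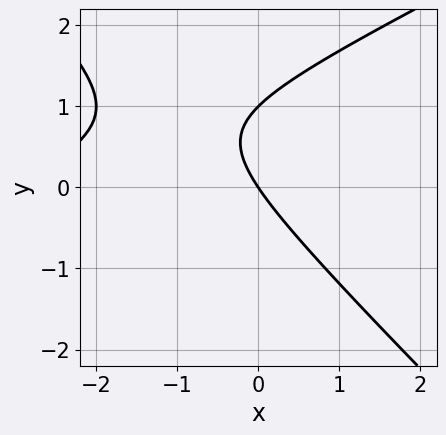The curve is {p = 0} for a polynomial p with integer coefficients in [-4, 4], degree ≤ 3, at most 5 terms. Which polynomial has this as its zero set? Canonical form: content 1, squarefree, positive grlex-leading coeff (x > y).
deg p = 2. A generic line meets the curve in up to 2 points.
From the visible intercepts: the y-axis gridline crossings are at y ∈ {0, 1}; it meets the x-axis at x = 0 (among the integer gridlines).
Matching integer coefficients to the picture gives p.

x^2 - x*y - 2*y^2 + 3*x + 2*y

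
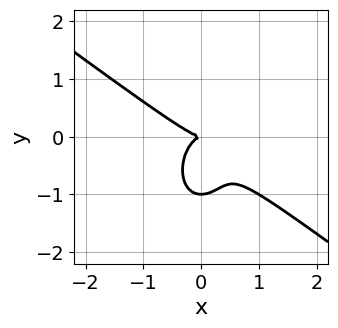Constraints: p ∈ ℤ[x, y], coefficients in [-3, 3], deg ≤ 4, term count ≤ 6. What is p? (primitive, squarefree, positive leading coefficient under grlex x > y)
3*x^3 + 3*x^2*y + 2*y^3 + 2*y^2

1. The degree is 3 — no degree-2 curve has this shape.
2. Observable constraints: the y-axis gridline crossings are at y ∈ {-1, 0}; it meets the x-axis at x = 0 (among the integer gridlines).
3. Putting this together gives p.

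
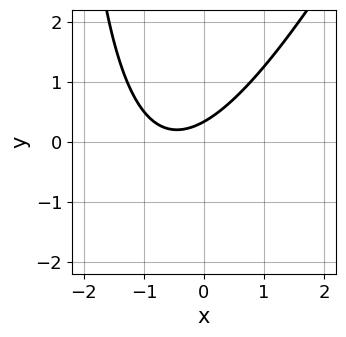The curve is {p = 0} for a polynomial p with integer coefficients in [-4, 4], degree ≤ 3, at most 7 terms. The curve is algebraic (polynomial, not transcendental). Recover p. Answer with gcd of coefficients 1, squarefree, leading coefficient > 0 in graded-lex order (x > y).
2*x^2 - x*y + 2*x - 3*y + 1

First, the degree is 2 — no degree-1 curve has this shape.
Next, reading off the gridlines: no x-intercept at any integer in the box.
Finally, putting this together gives p.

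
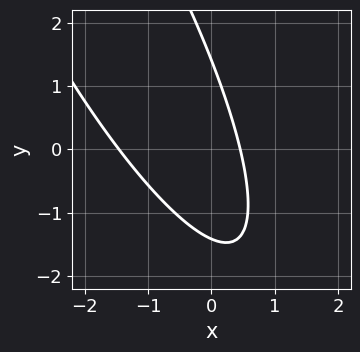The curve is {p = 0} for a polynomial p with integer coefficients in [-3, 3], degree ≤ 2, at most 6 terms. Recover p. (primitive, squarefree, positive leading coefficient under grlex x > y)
(a) deg p = 2. No degree-1 curve has this shape.
(b) The integer polynomial consistent with all of this is the stated p.

3*x^2 + 3*x*y + y^2 + 3*x - 2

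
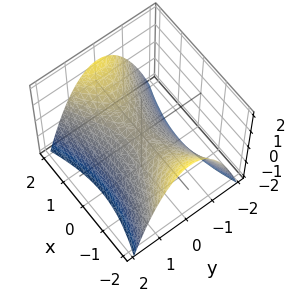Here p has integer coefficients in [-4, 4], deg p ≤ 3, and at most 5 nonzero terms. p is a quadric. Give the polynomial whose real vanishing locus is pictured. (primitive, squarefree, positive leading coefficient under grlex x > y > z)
First, the degree is 2 — a hyperbolic paraboloid; a quadric.
Then, symmetries: mirror symmetry x ↦ −x ⇒ only even powers of x; the y ↦ −y reflection is a symmetry, so y appears only in even powers.
Then, from the visible intercepts: it meets the x-axis at x = 0 (among the integer gridlines); one y-axis crossing is at y = 0.
Finally, putting this together gives p.

x^2 - 3*y^2 - 3*z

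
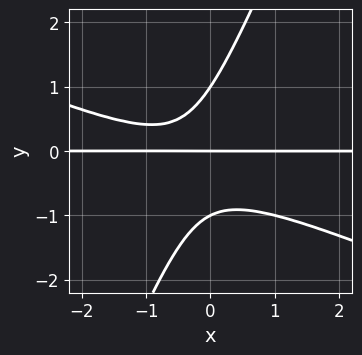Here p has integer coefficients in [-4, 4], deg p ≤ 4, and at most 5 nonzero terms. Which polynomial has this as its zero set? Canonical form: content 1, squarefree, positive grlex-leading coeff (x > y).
x^2*y + 2*x*y^2 - y^3 + x*y + y

(a) Degree: a generic line meets the curve in up to 3 points, so deg p = 3.
(b) Checking where it meets the axes: every point of the x-axis in the box is on the curve; among the integer gridlines, it crosses the y-axis at y ∈ {-1, 0, 1}.
(c) Solving for integer coefficients yields p as stated.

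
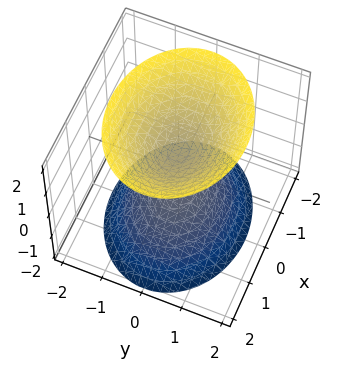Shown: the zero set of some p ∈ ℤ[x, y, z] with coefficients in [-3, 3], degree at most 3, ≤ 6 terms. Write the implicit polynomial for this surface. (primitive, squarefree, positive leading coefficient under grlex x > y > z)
2*x^2 + 3*y^2 - 2*z^2 + 1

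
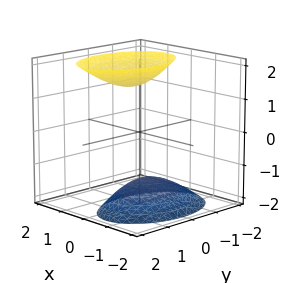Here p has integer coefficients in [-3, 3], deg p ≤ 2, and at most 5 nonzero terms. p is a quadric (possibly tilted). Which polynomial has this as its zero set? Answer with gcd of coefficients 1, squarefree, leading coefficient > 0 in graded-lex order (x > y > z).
1. The picture has 2 separate pieces. They look like related sheets of one shape, so recover p as a whole.
2. The degree is 2 — the shape is more complex than any degree-1 surface.
3. Observable constraints: no x-intercept at any integer in the box; it misses every integer gridline on the y-axis.
4. Together with the visible shape, these determine p as stated.

2*x^2 - x*z + y^2 - z^2 + 2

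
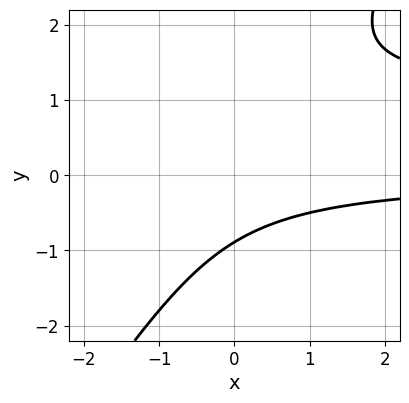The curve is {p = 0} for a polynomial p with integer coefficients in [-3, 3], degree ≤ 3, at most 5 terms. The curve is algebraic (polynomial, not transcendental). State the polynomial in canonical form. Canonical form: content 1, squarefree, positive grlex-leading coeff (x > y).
deg p = 3.
Reading off the gridlines: the curve avoids every integer x-axis point in the box.
The integer polynomial consistent with all of this is the stated p.

3*x*y^2 - 2*y^3 - 3*x*y + 2*y^2 - 3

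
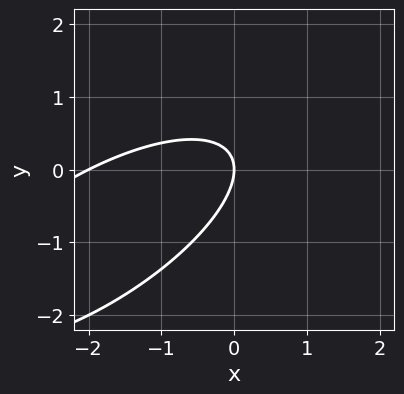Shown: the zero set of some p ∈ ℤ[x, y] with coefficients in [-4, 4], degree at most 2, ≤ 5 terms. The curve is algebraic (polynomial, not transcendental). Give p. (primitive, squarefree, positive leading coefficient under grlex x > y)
Degree: a generic line meets the curve in up to 2 points, so deg p = 2.
Checking where it meets the axes: one y-axis crossing is at y = 0; among the integer gridlines, it crosses the x-axis at x ∈ {-2, 0}.
Solving for integer coefficients yields p as stated.

x^2 - 2*x*y + 2*y^2 + 2*x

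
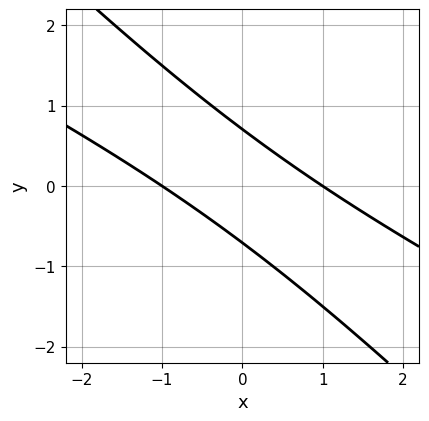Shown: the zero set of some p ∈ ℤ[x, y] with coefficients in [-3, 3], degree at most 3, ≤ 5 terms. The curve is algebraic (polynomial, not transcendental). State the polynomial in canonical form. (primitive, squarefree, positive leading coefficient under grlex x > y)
(a) The degree is 2 — a generic line meets the curve in up to 2 points.
(b) Observable constraints: the x-axis gridline crossings are at x ∈ {-1, 1}.
(c) Fitting integer coefficients to these (and the overall shape) gives p.

x^2 + 3*x*y + 2*y^2 - 1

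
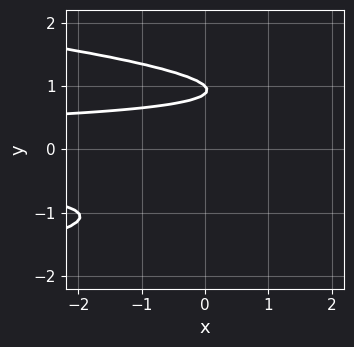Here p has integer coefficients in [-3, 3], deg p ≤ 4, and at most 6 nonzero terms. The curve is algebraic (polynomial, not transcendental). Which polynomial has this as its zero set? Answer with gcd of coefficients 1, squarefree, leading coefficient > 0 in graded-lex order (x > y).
2*y^4 + x*y^2 - 3*y^2 - y + 2

(a) deg p = 4. A generic line meets the curve in up to 4 points.
(b) Against the integer gridlines: one y-axis crossing is at y = 1; no x-intercept at any integer in the box.
(c) Solving for integer coefficients yields p as stated.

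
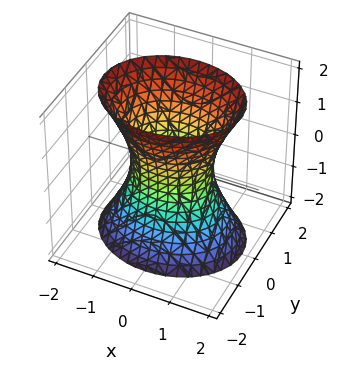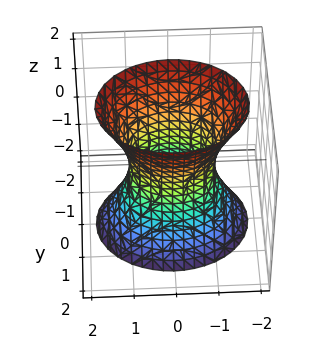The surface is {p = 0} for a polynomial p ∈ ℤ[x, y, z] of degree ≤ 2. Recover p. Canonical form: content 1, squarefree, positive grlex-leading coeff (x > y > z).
2*x^2 + 3*y^2 - z^2 - 2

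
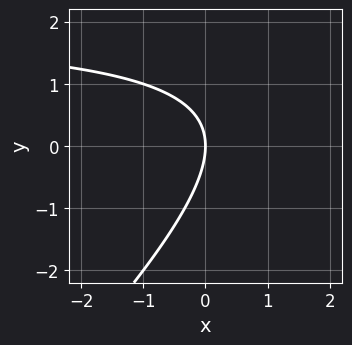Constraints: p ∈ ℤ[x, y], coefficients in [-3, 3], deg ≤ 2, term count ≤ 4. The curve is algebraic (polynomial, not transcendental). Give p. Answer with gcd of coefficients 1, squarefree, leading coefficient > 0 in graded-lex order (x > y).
1. Degree: no degree-1 curve has this shape, so deg p = 2.
2. From the visible intercepts: one y-axis crossing is at y = 0; it meets the x-axis at x = 0 (among the integer gridlines).
3. Together with the visible shape, these determine p as stated.

x*y - y^2 - 2*x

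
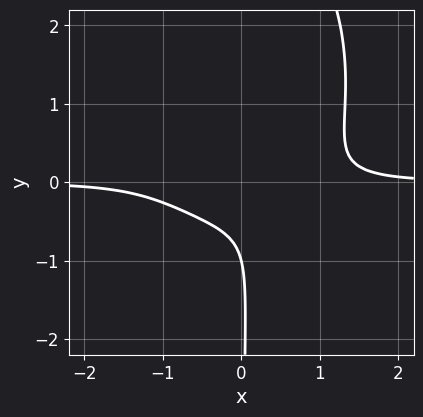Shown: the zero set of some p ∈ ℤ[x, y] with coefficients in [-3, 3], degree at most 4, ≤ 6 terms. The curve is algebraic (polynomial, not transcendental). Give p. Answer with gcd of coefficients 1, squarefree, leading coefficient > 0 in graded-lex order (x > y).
2*x^3*y + x*y^3 - 3*x*y^2 - y - 1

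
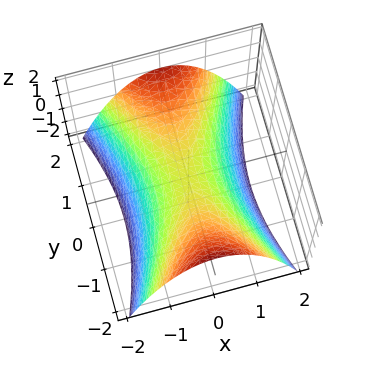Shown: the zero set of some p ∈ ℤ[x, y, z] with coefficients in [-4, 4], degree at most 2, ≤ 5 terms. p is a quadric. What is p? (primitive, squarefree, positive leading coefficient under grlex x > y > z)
3*x^2 - y^2 + 3*z

1. The degree is 2 — a saddle surface; a quadric.
2. Symmetries: the x ↦ −x reflection is a symmetry, so x appears only in even powers; it's symmetric under y → −y, forcing even powers of y.
3. From the visible intercepts: it crosses the x-axis at the gridline x = 0; it crosses the y-axis at the gridline y = 0; it crosses the z-axis at the gridline z = 0.
4. Matching integer coefficients to the picture gives p.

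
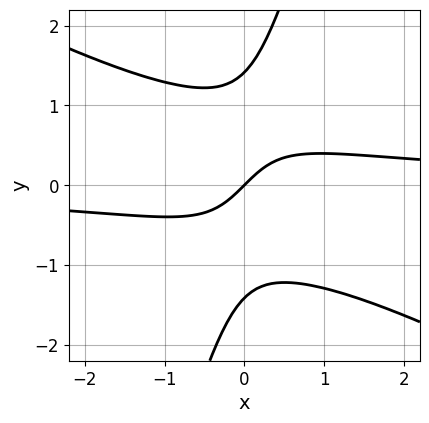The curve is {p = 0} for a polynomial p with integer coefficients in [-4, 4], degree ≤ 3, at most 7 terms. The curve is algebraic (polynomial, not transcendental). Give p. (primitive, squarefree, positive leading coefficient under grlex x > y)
Degree: the shape is more complex than any degree-2 curve, so deg p = 3.
From the visible intercepts: it crosses the y-axis at the gridline y = 0; one x-axis crossing is at x = 0.
Putting this together gives p.

2*x^2*y + 3*x*y^2 - y^3 - 2*x + 2*y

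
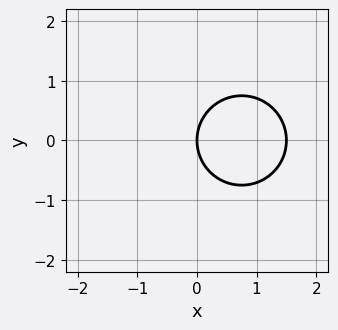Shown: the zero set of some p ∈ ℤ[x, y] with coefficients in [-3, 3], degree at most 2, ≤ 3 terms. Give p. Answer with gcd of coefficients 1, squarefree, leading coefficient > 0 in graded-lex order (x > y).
1. deg p = 2. The shape is more complex than any degree-1 curve.
2. Symmetries: mirror symmetry y ↦ −y ⇒ only even powers of y.
3. Observable constraints: it meets the y-axis at y = 0 (among the integer gridlines); it meets the x-axis at x = 0 (among the integer gridlines).
4. The integer polynomial consistent with all of this is the stated p.

2*x^2 + 2*y^2 - 3*x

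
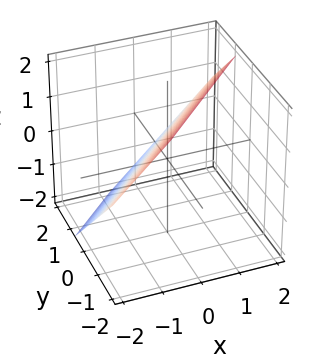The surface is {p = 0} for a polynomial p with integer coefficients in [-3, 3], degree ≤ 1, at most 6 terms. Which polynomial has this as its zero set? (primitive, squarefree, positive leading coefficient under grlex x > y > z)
3*x - 3*y - 3*z + 2

1. The degree is 1 — every cross-section is a straight line — this is a plane.
2. Matching integer coefficients to the picture gives p.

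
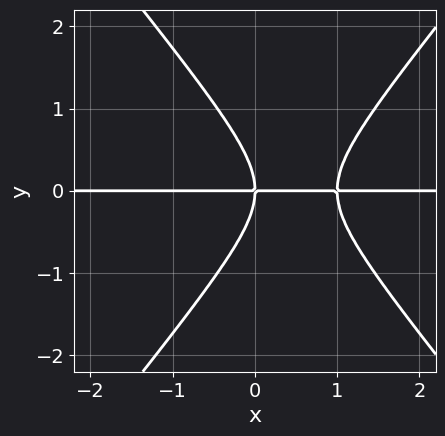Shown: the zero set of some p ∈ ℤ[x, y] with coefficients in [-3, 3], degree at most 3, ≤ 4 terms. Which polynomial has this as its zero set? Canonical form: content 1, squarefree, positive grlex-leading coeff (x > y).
3*x^2*y - 2*y^3 - 3*x*y

First, deg p = 3. The shape is more complex than any degree-2 curve.
Then, against the integer gridlines: the visible x-axis segment lies entirely on the curve; one y-axis crossing is at y = 0.
Finally, fitting integer coefficients to these (and the overall shape) gives p.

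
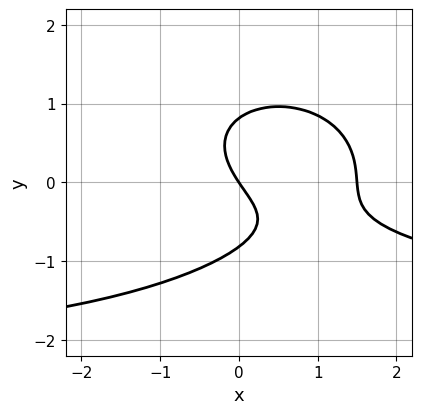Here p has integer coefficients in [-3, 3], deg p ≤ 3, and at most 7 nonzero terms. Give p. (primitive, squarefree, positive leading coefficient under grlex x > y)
x^2*y + 3*y^3 + 2*x^2 - 3*x - 2*y

1. deg p = 3.
2. Observable constraints: it meets the y-axis at y = 0 (among the integer gridlines); it crosses the x-axis at the gridline x = 0.
3. The integer polynomial consistent with all of this is the stated p.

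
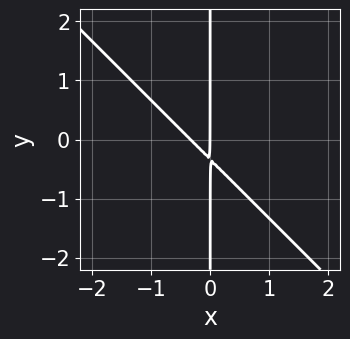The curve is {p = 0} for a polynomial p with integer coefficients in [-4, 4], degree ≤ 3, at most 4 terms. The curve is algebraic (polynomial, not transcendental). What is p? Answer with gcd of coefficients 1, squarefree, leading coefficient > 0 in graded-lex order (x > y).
The degree is 2 — no degree-1 curve has this shape.
Checking where it meets the axes: the visible y-axis segment lies entirely on the curve; one x-axis crossing is at x = 0.
Putting this together gives p.

3*x^2 + 3*x*y + x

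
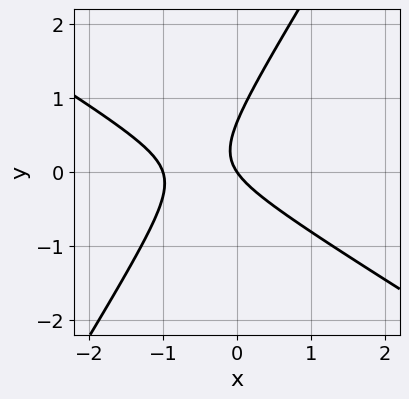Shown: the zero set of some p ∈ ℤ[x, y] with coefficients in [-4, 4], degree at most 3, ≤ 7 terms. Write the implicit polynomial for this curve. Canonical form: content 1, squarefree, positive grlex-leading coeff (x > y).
(a) deg p = 2. No degree-1 curve has this shape.
(b) From the visible intercepts: the x-axis gridline crossings are at x ∈ {-1, 0}; it crosses the y-axis at the gridline y = 0.
(c) Together with the visible shape, these determine p as stated.

3*x^2 + 3*x*y - 3*y^2 + 3*x + 2*y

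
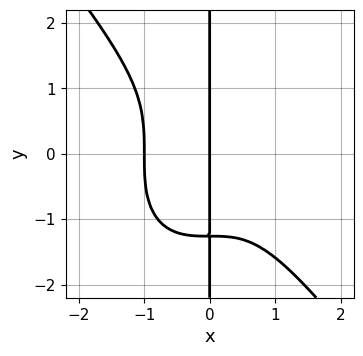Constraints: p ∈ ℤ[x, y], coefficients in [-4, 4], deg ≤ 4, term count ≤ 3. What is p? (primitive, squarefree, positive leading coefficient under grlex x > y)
2*x^4 + x*y^3 + 2*x

First, degree: a generic line meets the curve in up to 4 points, so deg p = 4.
Next, against the integer gridlines: the x-axis gridline crossings are at x ∈ {-1, 0}; every point of the y-axis in the box is on the curve.
Finally, the integer polynomial consistent with all of this is the stated p.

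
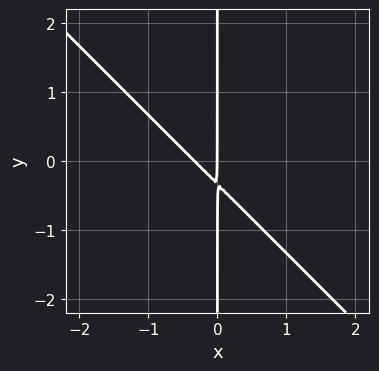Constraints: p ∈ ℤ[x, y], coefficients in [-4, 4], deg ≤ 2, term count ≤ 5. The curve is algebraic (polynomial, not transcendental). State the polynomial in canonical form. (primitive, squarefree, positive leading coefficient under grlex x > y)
3*x^2 + 3*x*y + x

Degree: the shape is more complex than any degree-1 curve, so deg p = 2.
Against the integer gridlines: one x-axis crossing is at x = 0; every point of the y-axis in the box is on the curve.
Matching integer coefficients to the picture gives p.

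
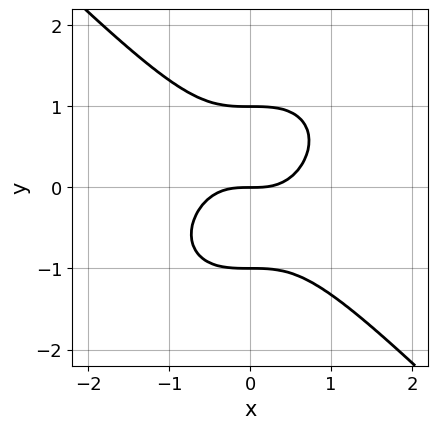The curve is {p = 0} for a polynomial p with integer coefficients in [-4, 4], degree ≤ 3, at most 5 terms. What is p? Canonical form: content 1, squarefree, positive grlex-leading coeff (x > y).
1. The degree is 3 — no degree-2 curve has this shape.
2. From the visible intercepts: it meets the x-axis at x = 0 (among the integer gridlines); among the integer gridlines, it crosses the y-axis at y ∈ {-1, 0, 1}.
3. These observations pin down the coefficients.

x^3 + y^3 - y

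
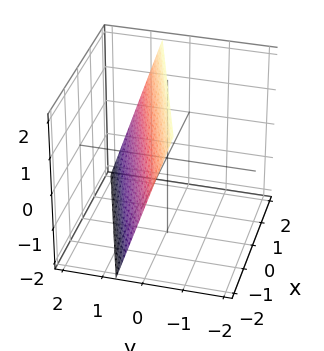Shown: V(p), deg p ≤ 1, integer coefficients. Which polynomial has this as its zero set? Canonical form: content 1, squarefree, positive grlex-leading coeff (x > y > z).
x - 3*y - z + 2

First, deg p = 1.
Then, from the visible intercepts: it crosses the x-axis at the gridline x = -2; one z-axis crossing is at z = 2.
Finally, assembling these constraints gives the stated polynomial.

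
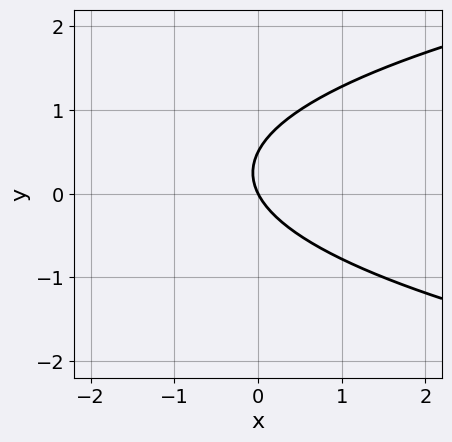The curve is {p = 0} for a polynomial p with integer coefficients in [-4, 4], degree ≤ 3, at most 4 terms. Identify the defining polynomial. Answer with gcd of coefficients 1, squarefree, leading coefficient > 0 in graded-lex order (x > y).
1. The degree is 2 — the shape is more complex than any degree-1 curve.
2. Checking where it meets the axes: it meets the x-axis at x = 0 (among the integer gridlines); one y-axis crossing is at y = 0.
3. Fitting integer coefficients to these (and the overall shape) gives p.

2*y^2 - 2*x - y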